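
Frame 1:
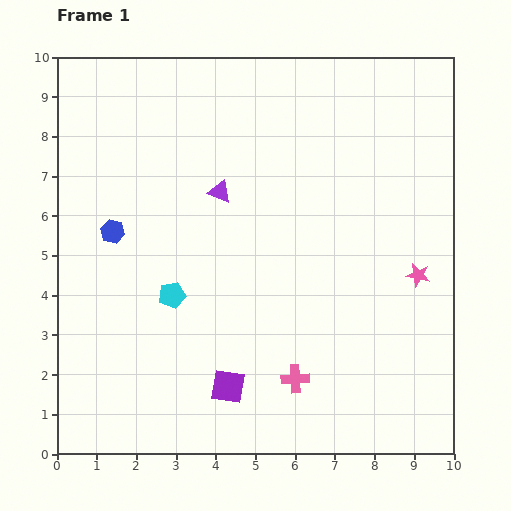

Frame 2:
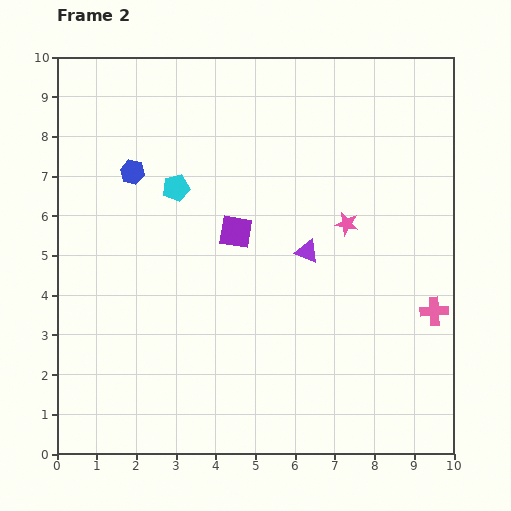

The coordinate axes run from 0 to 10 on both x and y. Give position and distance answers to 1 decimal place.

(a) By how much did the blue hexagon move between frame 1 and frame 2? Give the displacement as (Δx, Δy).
(0.5, 1.5)

The blue hexagon was at (1.4, 5.6) in frame 1 and (1.9, 7.1) in frame 2.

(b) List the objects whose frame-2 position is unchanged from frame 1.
none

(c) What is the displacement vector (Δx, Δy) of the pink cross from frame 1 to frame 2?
(3.5, 1.7)

The pink cross was at (6.0, 1.9) in frame 1 and (9.5, 3.6) in frame 2.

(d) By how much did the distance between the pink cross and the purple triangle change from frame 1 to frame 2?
-1.6

Distance in frame 1: 5.1. Distance in frame 2: 3.5.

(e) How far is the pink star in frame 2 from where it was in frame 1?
2.2

The pink star moved from (9.1, 4.5) to (7.3, 5.8), a distance of √(1.8² + 1.3²) ≈ 2.2.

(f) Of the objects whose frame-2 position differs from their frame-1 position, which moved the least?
the blue hexagon

(moved 1.6)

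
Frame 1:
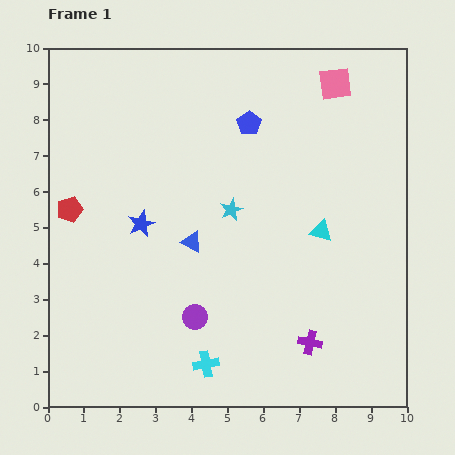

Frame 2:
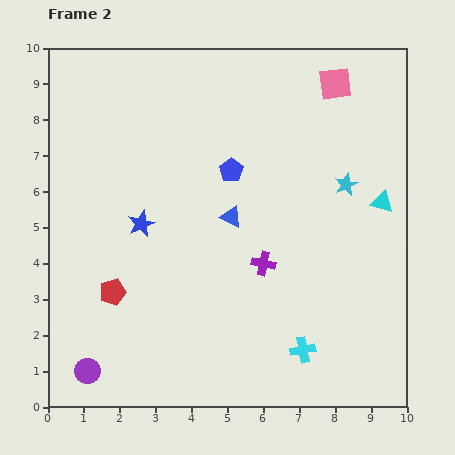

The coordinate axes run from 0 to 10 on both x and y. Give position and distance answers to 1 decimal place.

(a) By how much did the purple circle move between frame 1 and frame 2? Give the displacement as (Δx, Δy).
(-3.0, -1.5)

The purple circle was at (4.1, 2.5) in frame 1 and (1.1, 1.0) in frame 2.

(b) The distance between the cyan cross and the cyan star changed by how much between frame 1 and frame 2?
+0.4

Distance in frame 1: 4.4. Distance in frame 2: 4.8.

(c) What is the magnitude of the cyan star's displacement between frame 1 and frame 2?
3.3

The cyan star moved from (5.1, 5.5) to (8.3, 6.2), a distance of √(3.2² + 0.7²) ≈ 3.3.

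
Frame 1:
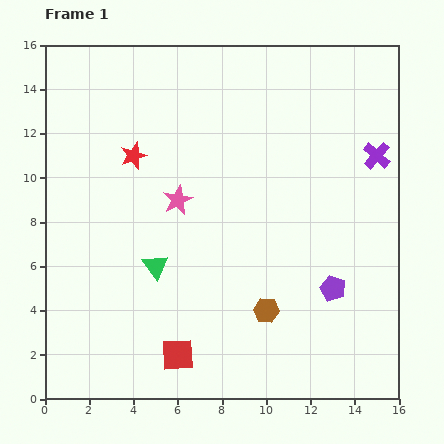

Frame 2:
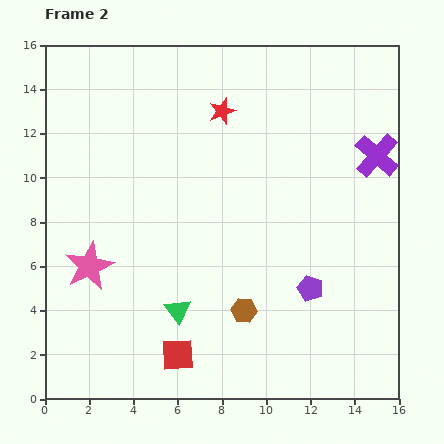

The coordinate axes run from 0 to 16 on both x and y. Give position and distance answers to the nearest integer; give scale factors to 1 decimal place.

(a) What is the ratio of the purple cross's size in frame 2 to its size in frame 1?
1.6×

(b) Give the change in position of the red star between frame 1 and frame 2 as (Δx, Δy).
(4, 2)

The red star was at (4, 11) in frame 1 and (8, 13) in frame 2.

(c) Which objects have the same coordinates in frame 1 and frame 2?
the red square, the purple cross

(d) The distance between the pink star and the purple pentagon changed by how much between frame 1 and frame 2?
+2

Distance in frame 1: 8. Distance in frame 2: 10.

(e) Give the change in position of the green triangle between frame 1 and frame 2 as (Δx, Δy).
(1, -2)

The green triangle was at (5, 6) in frame 1 and (6, 4) in frame 2.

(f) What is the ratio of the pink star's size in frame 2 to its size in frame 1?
1.7×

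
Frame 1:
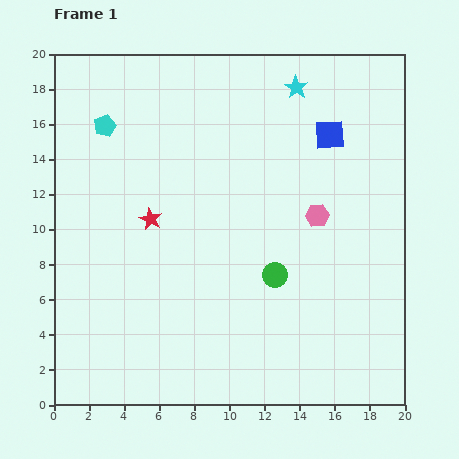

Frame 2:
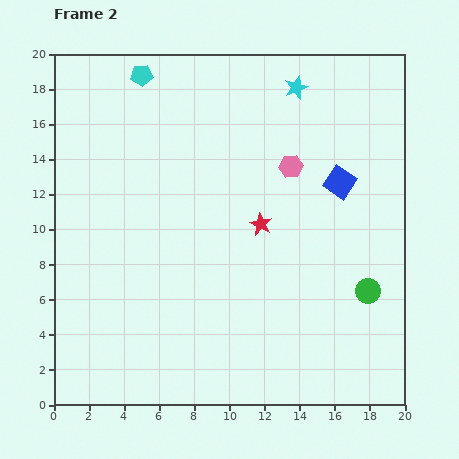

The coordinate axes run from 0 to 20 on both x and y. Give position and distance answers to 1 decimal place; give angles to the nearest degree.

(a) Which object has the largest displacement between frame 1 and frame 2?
the red star

(moved 6.3; next 5.4)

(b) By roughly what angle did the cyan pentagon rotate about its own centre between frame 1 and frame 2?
19° clockwise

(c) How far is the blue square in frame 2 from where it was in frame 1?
2.8

The blue square moved from (15.7, 15.4) to (16.3, 12.7), a distance of √(0.6² + 2.7²) ≈ 2.8.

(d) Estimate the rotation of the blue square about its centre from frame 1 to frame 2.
37° clockwise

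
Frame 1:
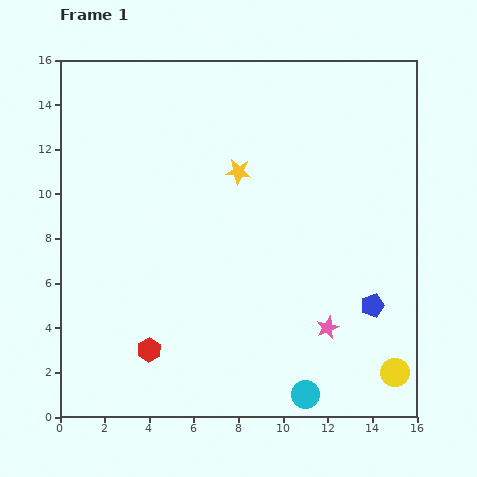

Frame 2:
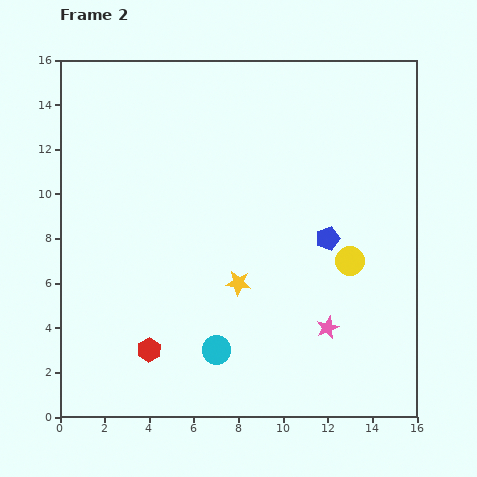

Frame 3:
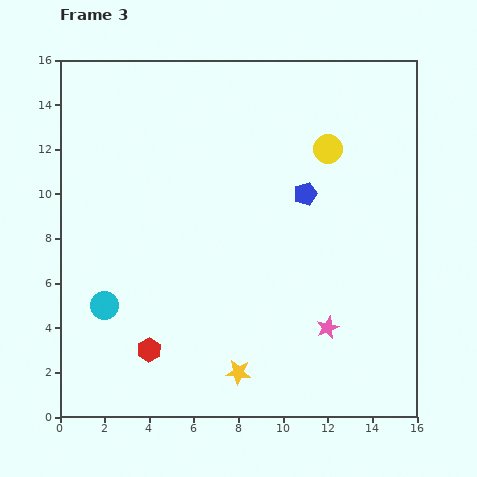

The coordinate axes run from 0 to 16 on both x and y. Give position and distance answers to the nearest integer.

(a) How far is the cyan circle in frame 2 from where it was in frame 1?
4

The cyan circle moved from (11, 1) to (7, 3), a distance of √(4² + 2²) ≈ 4.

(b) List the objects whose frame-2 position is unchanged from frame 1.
the red hexagon, the pink star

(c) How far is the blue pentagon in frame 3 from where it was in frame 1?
6

The blue pentagon moved from (14, 5) to (11, 10), a distance of √(3² + 5²) ≈ 6.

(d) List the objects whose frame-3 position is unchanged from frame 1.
the red hexagon, the pink star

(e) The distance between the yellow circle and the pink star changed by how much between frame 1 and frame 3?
+4

Distance in frame 1: 4. Distance in frame 3: 8.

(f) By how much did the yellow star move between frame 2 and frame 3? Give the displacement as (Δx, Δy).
(0, -4)

The yellow star was at (8, 6) in frame 2 and (8, 2) in frame 3.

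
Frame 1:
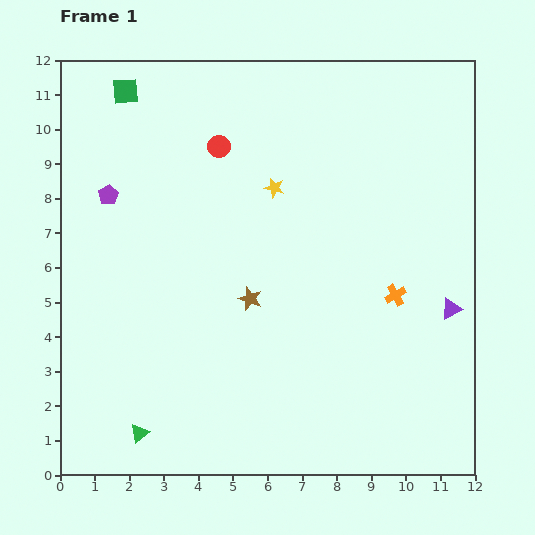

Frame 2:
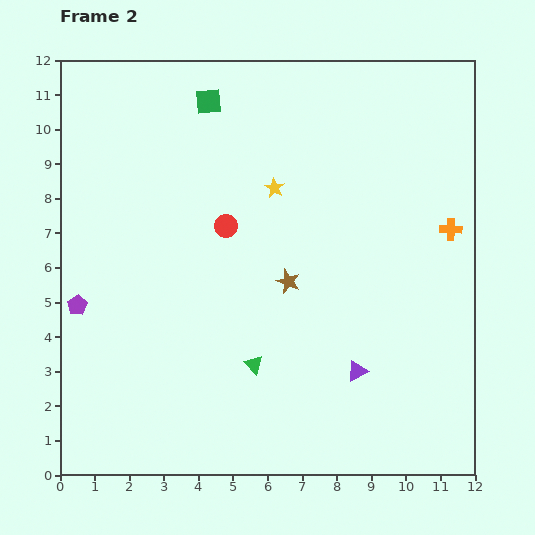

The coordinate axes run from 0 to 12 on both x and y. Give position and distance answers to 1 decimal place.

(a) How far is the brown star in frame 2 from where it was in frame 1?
1.2

The brown star moved from (5.5, 5.1) to (6.6, 5.6), a distance of √(1.1² + 0.5²) ≈ 1.2.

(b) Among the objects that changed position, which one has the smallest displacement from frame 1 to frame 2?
the brown star

(moved 1.2)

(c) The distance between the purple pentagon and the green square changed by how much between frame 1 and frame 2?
+4.0

Distance in frame 1: 3.0. Distance in frame 2: 7.0.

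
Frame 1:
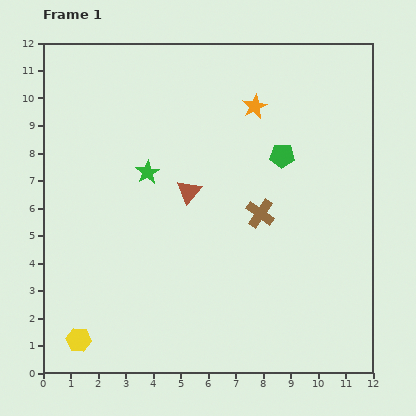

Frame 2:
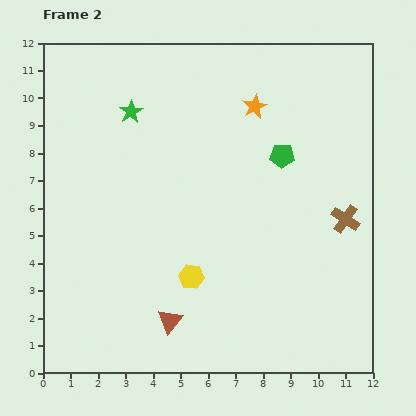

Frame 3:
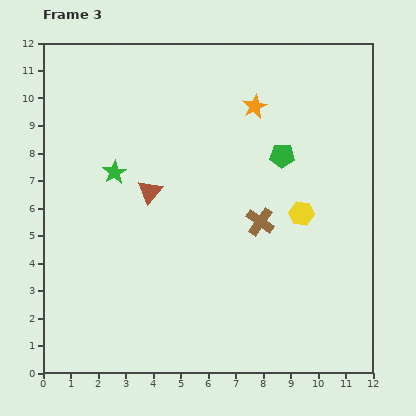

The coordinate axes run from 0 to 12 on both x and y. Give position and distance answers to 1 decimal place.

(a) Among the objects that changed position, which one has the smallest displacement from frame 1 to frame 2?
the green star

(moved 2.3)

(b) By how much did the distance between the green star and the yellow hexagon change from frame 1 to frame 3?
+0.4

Distance in frame 1: 6.6. Distance in frame 3: 7.0.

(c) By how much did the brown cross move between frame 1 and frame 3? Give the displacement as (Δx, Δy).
(0.0, -0.3)

The brown cross was at (7.9, 5.8) in frame 1 and (7.9, 5.5) in frame 3.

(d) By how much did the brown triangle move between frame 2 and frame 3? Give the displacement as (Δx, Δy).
(-0.7, 4.7)

The brown triangle was at (4.6, 1.9) in frame 2 and (3.9, 6.6) in frame 3.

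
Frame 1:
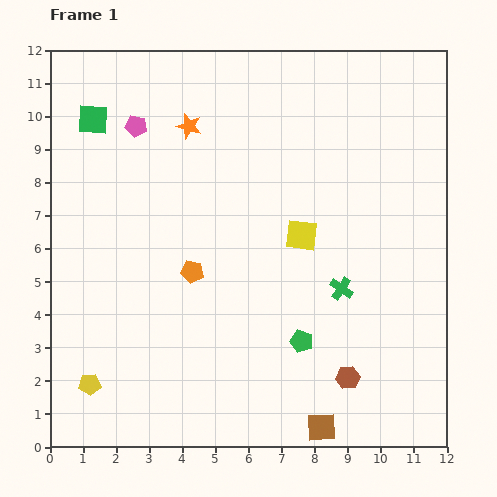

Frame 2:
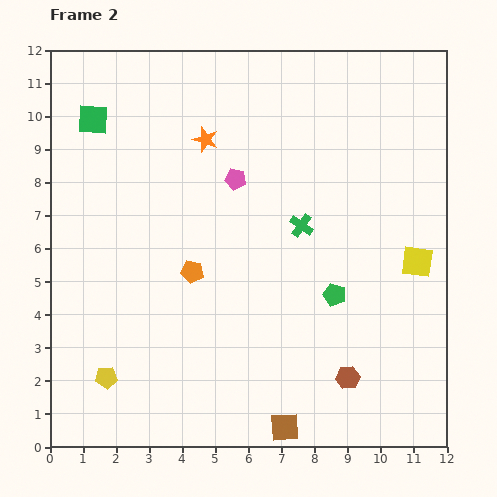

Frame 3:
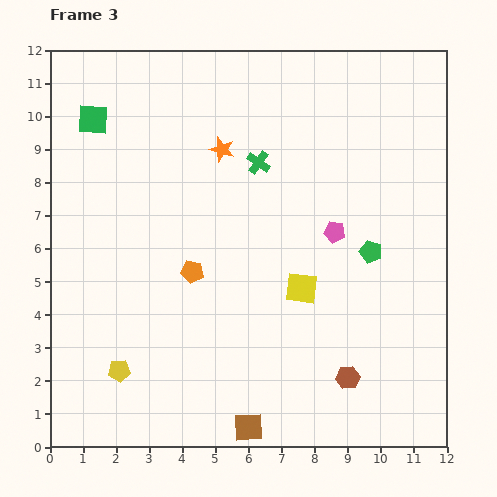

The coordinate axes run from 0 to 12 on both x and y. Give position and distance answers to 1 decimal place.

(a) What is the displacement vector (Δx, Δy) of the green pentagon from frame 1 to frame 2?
(1.0, 1.4)

The green pentagon was at (7.6, 3.2) in frame 1 and (8.6, 4.6) in frame 2.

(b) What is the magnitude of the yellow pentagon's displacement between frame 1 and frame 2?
0.5

The yellow pentagon moved from (1.2, 1.9) to (1.7, 2.1), a distance of √(0.5² + 0.2²) ≈ 0.5.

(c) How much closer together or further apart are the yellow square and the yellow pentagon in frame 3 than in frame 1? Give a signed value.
-1.8

Distance in frame 1: 7.8. Distance in frame 3: 6.0.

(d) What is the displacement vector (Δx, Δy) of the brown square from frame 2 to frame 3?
(-1.1, 0.0)

The brown square was at (7.1, 0.6) in frame 2 and (6.0, 0.6) in frame 3.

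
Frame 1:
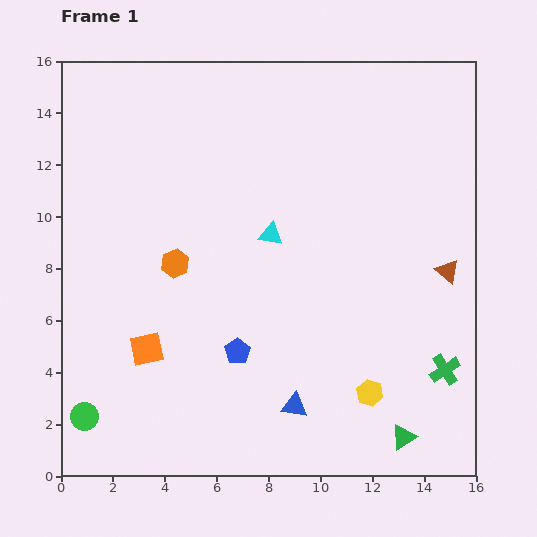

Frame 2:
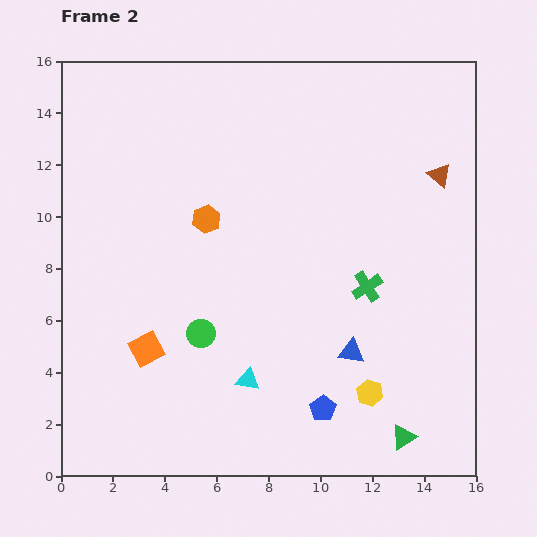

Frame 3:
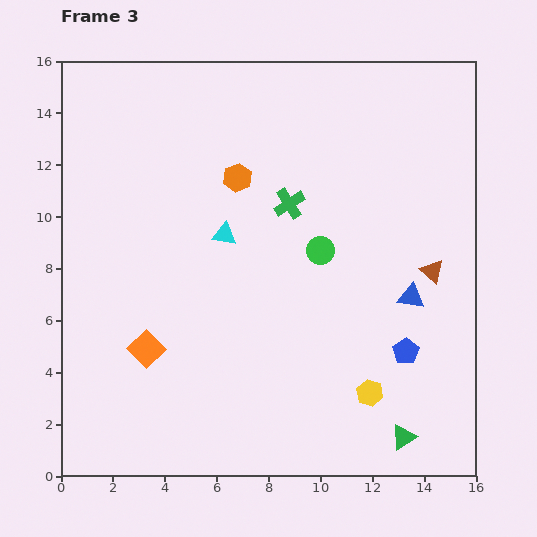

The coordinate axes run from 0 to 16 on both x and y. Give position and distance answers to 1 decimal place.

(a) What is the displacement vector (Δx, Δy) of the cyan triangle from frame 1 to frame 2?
(-0.9, -5.6)

The cyan triangle was at (8.1, 9.3) in frame 1 and (7.2, 3.7) in frame 2.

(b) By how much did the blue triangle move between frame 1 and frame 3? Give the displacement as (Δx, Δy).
(4.5, 4.2)

The blue triangle was at (9.0, 2.7) in frame 1 and (13.5, 6.9) in frame 3.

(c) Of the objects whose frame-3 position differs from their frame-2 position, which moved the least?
the orange hexagon

(moved 2.0)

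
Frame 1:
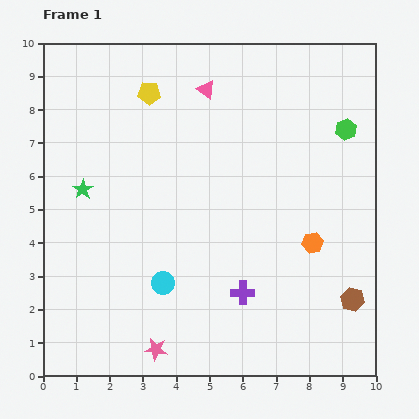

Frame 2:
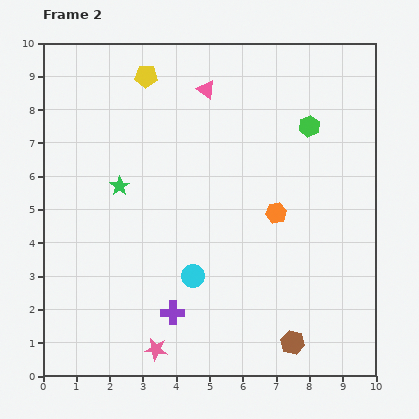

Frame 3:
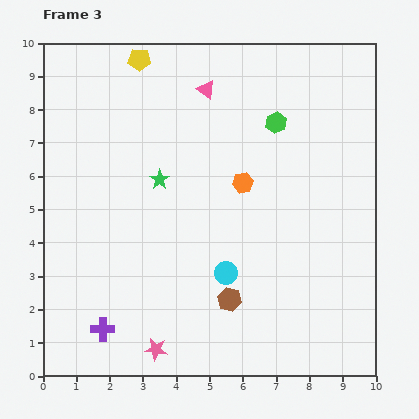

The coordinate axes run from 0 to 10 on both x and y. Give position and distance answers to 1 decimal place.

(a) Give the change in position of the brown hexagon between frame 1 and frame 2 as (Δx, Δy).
(-1.8, -1.3)

The brown hexagon was at (9.3, 2.3) in frame 1 and (7.5, 1.0) in frame 2.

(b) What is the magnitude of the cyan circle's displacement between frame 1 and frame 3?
1.9

The cyan circle moved from (3.6, 2.8) to (5.5, 3.1), a distance of √(1.9² + 0.3²) ≈ 1.9.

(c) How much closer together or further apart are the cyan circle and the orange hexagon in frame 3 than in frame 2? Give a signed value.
-0.4

Distance in frame 2: 3.1. Distance in frame 3: 2.7.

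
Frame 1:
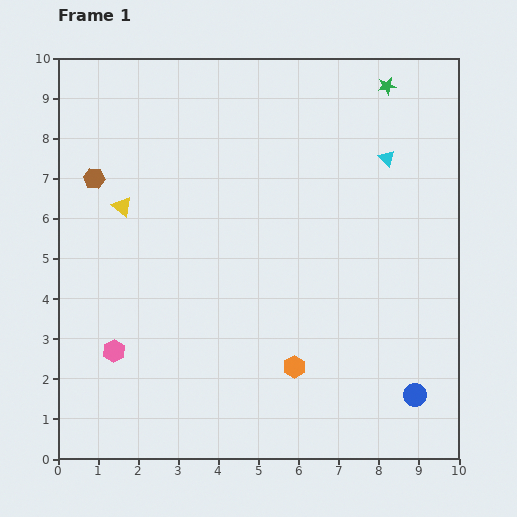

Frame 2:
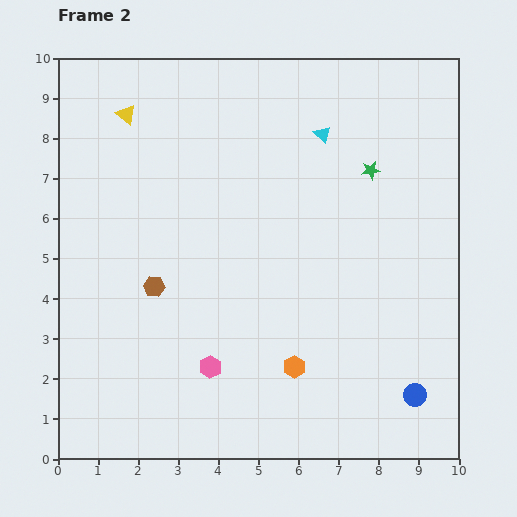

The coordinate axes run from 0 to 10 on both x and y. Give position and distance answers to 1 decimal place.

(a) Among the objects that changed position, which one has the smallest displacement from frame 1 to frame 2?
the cyan triangle

(moved 1.7)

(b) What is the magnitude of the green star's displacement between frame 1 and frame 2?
2.1

The green star moved from (8.2, 9.3) to (7.8, 7.2), a distance of √(0.4² + 2.1²) ≈ 2.1.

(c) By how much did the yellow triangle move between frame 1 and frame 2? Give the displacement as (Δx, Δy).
(0.1, 2.3)

The yellow triangle was at (1.6, 6.3) in frame 1 and (1.7, 8.6) in frame 2.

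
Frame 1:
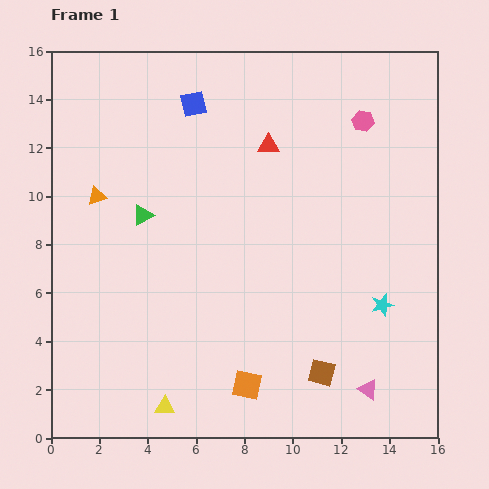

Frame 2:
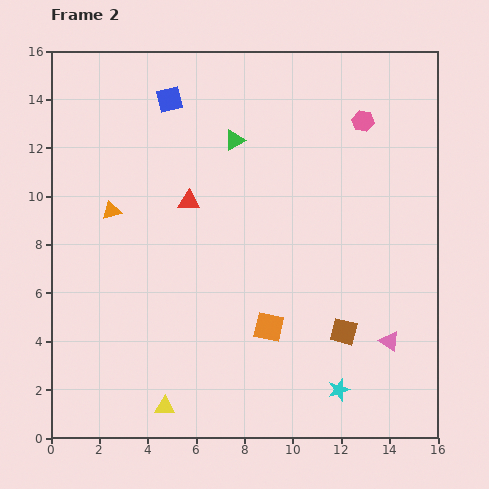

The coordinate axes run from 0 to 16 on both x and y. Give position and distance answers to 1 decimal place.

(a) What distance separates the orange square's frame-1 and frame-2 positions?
2.6

The orange square moved from (8.1, 2.2) to (9.0, 4.6), a distance of √(0.9² + 2.4²) ≈ 2.6.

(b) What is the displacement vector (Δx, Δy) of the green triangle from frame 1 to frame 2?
(3.8, 3.1)

The green triangle was at (3.8, 9.2) in frame 1 and (7.6, 12.3) in frame 2.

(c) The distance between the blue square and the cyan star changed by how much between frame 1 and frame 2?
+2.5

Distance in frame 1: 11.4. Distance in frame 2: 13.9.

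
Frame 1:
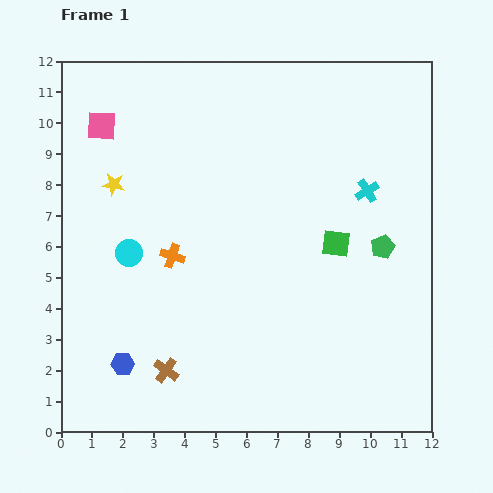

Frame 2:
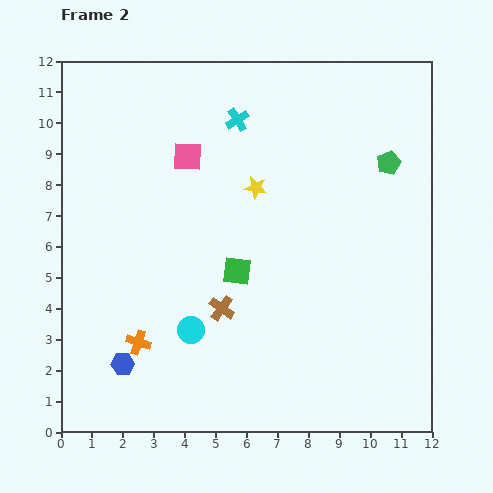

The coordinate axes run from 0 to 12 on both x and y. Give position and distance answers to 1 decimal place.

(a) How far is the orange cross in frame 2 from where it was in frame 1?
3.0

The orange cross moved from (3.6, 5.7) to (2.5, 2.9), a distance of √(1.1² + 2.8²) ≈ 3.0.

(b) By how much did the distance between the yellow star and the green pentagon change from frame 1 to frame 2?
-4.5

Distance in frame 1: 8.9. Distance in frame 2: 4.4.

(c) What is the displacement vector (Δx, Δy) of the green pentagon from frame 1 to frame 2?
(0.2, 2.7)

The green pentagon was at (10.4, 6.0) in frame 1 and (10.6, 8.7) in frame 2.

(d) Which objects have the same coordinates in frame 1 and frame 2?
the blue hexagon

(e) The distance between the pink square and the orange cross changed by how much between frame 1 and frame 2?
+1.4

Distance in frame 1: 4.8. Distance in frame 2: 6.2.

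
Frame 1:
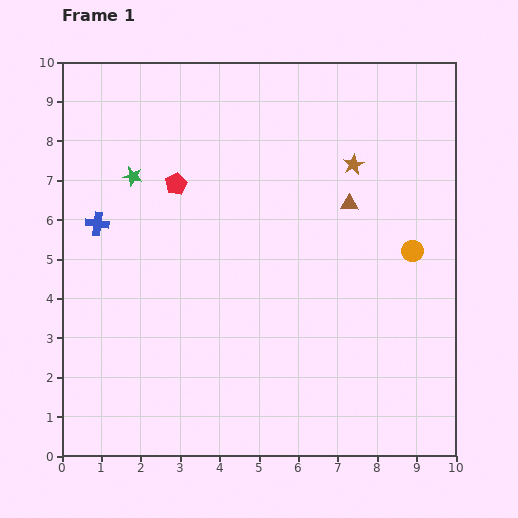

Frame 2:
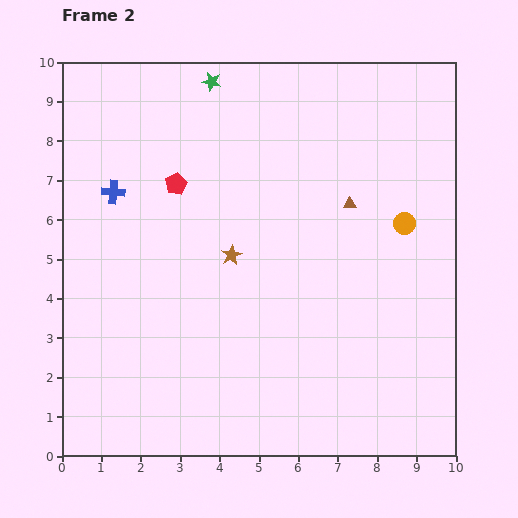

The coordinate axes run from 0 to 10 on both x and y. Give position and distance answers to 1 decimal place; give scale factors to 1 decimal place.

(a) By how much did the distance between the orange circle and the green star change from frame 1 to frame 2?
-1.2

Distance in frame 1: 7.3. Distance in frame 2: 6.1.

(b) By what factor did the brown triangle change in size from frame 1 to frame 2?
0.7×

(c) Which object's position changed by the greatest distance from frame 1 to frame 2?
the brown star

(moved 3.9; next 3.1)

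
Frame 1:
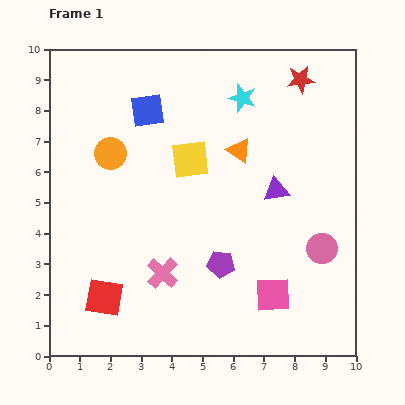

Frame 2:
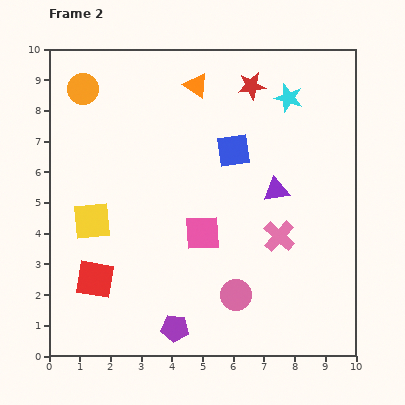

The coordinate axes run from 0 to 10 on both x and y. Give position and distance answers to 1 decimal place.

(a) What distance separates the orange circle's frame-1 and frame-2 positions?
2.3

The orange circle moved from (2.0, 6.6) to (1.1, 8.7), a distance of √(0.9² + 2.1²) ≈ 2.3.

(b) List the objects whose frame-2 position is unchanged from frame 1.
the purple triangle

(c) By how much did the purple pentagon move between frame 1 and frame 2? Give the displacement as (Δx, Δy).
(-1.5, -2.1)

The purple pentagon was at (5.6, 3.0) in frame 1 and (4.1, 0.9) in frame 2.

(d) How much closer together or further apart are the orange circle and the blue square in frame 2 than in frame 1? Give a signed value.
+3.5

Distance in frame 1: 1.8. Distance in frame 2: 5.3.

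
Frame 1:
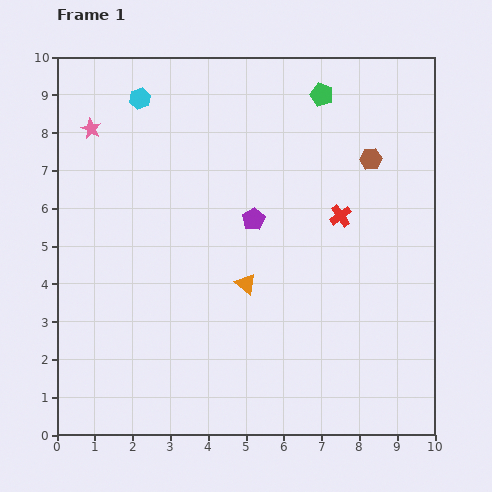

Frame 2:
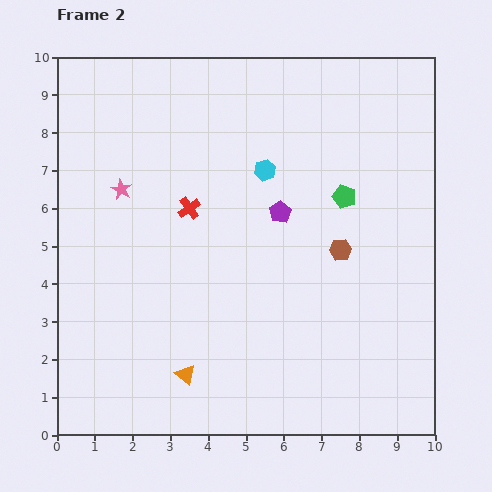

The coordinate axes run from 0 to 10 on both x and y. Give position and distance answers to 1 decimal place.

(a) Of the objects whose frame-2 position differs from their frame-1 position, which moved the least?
the purple pentagon

(moved 0.7)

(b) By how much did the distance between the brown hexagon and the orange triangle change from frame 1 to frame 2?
+0.6

Distance in frame 1: 4.7. Distance in frame 2: 5.3.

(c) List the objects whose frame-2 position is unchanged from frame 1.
none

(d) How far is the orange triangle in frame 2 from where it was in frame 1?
2.9

The orange triangle moved from (5.0, 4.0) to (3.4, 1.6), a distance of √(1.6² + 2.4²) ≈ 2.9.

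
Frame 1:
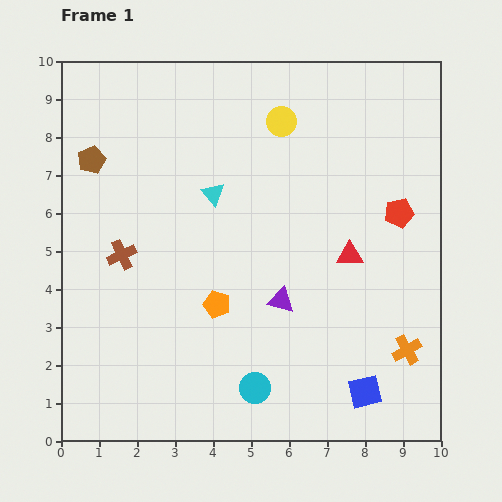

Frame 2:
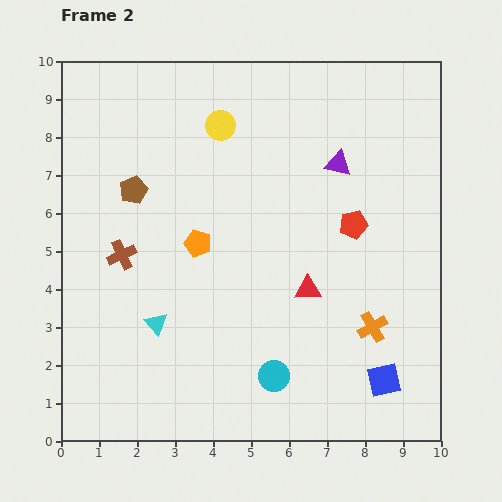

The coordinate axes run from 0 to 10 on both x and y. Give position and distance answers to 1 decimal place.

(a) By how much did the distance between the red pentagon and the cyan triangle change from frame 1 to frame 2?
+0.9

Distance in frame 1: 4.9. Distance in frame 2: 5.8.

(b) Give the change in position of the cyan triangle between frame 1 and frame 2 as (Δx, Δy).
(-1.5, -3.4)

The cyan triangle was at (4.0, 6.5) in frame 1 and (2.5, 3.1) in frame 2.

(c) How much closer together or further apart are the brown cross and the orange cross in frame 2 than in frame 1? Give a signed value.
-1.0

Distance in frame 1: 7.9. Distance in frame 2: 6.9.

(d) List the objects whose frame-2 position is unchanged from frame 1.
the brown cross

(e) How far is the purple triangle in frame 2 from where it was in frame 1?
3.9

The purple triangle moved from (5.8, 3.7) to (7.3, 7.3), a distance of √(1.5² + 3.6²) ≈ 3.9.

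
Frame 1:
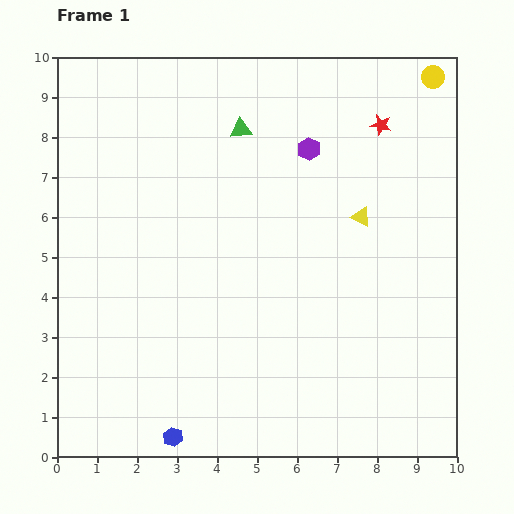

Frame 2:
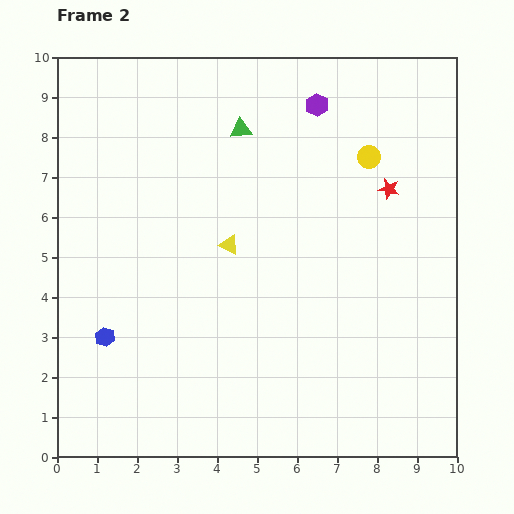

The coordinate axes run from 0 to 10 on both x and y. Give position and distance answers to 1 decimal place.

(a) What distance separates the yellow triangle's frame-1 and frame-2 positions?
3.4

The yellow triangle moved from (7.6, 6.0) to (4.3, 5.3), a distance of √(3.3² + 0.7²) ≈ 3.4.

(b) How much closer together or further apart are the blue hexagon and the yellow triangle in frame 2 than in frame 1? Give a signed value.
-3.3

Distance in frame 1: 7.2. Distance in frame 2: 3.9.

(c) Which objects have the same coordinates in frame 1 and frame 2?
the green triangle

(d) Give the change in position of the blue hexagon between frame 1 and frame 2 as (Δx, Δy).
(-1.7, 2.5)

The blue hexagon was at (2.9, 0.5) in frame 1 and (1.2, 3.0) in frame 2.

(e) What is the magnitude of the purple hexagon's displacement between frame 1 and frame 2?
1.1

The purple hexagon moved from (6.3, 7.7) to (6.5, 8.8), a distance of √(0.2² + 1.1²) ≈ 1.1.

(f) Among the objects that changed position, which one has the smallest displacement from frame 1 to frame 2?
the purple hexagon

(moved 1.1)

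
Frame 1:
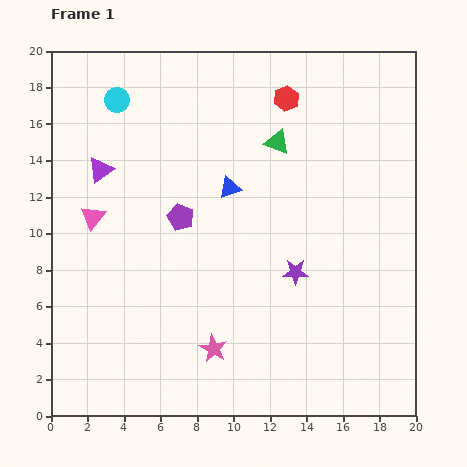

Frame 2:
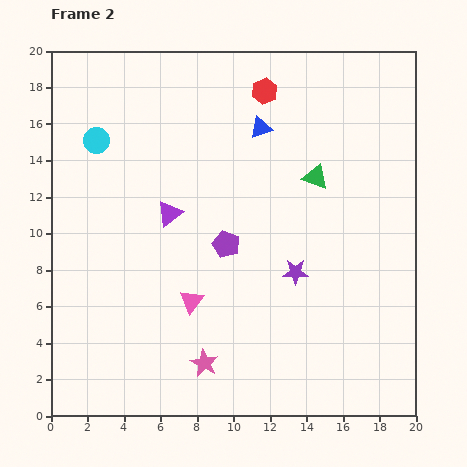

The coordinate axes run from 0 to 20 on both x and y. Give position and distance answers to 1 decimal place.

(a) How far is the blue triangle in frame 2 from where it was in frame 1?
3.7

The blue triangle moved from (9.8, 12.5) to (11.5, 15.8), a distance of √(1.7² + 3.3²) ≈ 3.7.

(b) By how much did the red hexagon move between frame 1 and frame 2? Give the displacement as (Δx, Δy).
(-1.2, 0.4)

The red hexagon was at (12.9, 17.4) in frame 1 and (11.7, 17.8) in frame 2.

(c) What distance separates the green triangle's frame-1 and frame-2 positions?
2.8

The green triangle moved from (12.4, 15.0) to (14.5, 13.1), a distance of √(2.1² + 1.9²) ≈ 2.8.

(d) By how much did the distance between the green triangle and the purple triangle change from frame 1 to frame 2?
-1.6

Distance in frame 1: 9.8. Distance in frame 2: 8.2.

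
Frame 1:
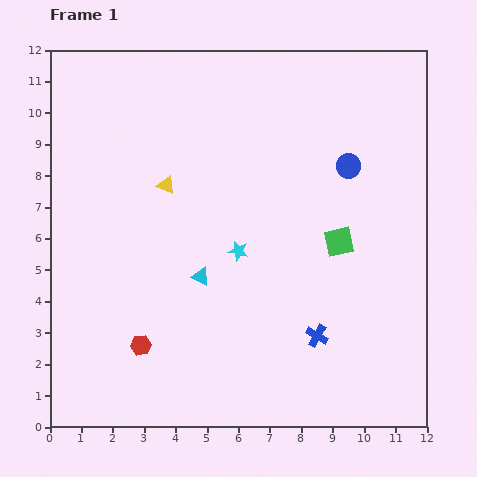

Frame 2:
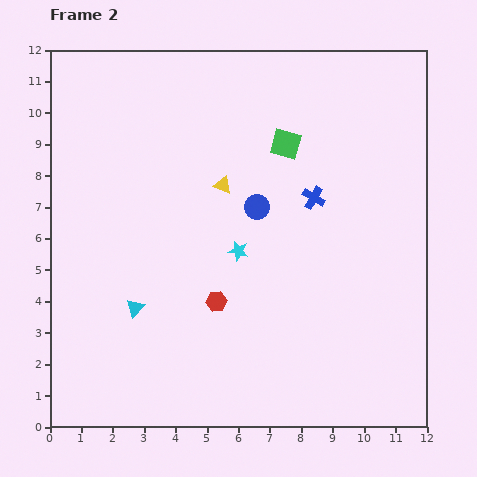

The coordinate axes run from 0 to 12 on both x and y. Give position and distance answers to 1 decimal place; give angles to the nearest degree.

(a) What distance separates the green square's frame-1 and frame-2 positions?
3.5

The green square moved from (9.2, 5.9) to (7.5, 9.0), a distance of √(1.7² + 3.1²) ≈ 3.5.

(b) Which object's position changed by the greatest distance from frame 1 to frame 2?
the blue cross

(moved 4.4; next 3.5)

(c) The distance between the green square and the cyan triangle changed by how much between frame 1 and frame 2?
+2.6

Distance in frame 1: 4.5. Distance in frame 2: 7.1.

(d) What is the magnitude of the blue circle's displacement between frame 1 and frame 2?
3.2

The blue circle moved from (9.5, 8.3) to (6.6, 7.0), a distance of √(2.9² + 1.3²) ≈ 3.2.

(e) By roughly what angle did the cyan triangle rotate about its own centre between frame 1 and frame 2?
48° clockwise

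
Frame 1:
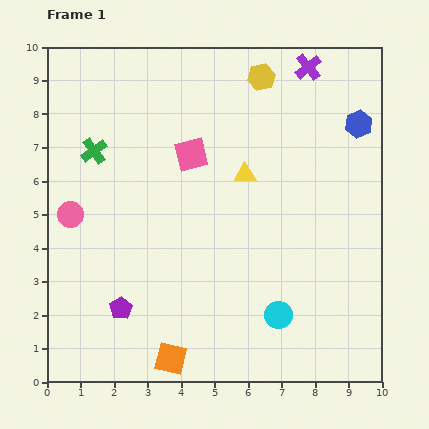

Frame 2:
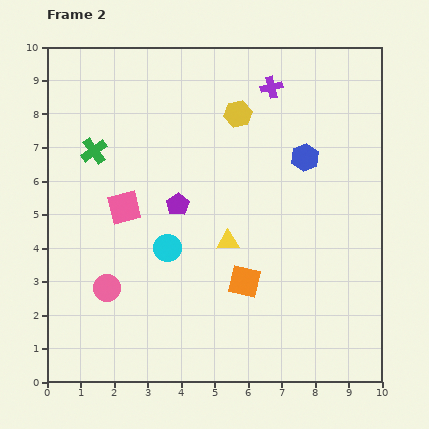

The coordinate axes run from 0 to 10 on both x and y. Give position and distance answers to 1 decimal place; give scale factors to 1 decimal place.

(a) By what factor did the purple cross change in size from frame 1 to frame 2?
0.8×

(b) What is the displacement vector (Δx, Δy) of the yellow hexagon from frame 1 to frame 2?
(-0.7, -1.1)

The yellow hexagon was at (6.4, 9.1) in frame 1 and (5.7, 8.0) in frame 2.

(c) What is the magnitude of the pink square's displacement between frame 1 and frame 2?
2.6

The pink square moved from (4.3, 6.8) to (2.3, 5.2), a distance of √(2.0² + 1.6²) ≈ 2.6.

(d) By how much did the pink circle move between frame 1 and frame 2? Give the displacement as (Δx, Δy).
(1.1, -2.2)

The pink circle was at (0.7, 5.0) in frame 1 and (1.8, 2.8) in frame 2.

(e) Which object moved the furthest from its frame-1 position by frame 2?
the cyan circle

(moved 3.9; next 3.5)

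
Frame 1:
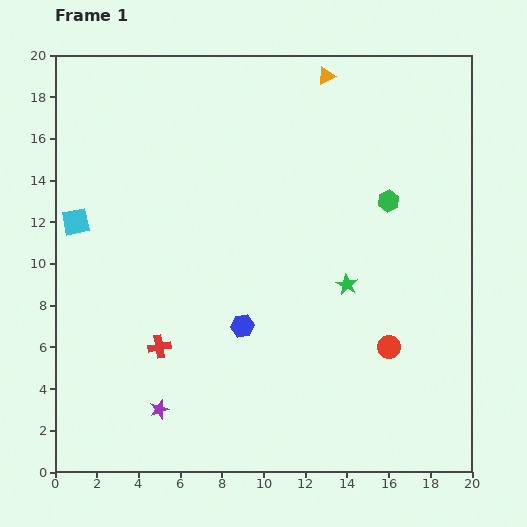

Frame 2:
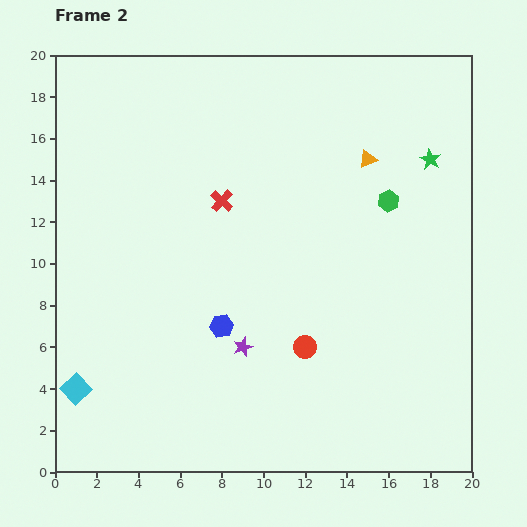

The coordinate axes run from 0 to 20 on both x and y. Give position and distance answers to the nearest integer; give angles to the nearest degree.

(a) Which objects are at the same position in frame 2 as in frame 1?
the green hexagon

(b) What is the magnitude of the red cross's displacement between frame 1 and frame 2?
8

The red cross moved from (5, 6) to (8, 13), a distance of √(3² + 7²) ≈ 8.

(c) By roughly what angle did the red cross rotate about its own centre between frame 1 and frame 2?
39° counter-clockwise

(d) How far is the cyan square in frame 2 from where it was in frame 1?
8

The cyan square moved from (1, 12) to (1, 4), a distance of √(0² + 8²) ≈ 8.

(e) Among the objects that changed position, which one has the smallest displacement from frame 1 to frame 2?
the blue hexagon

(moved 1)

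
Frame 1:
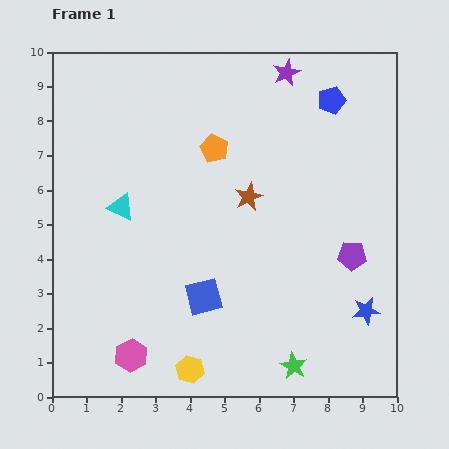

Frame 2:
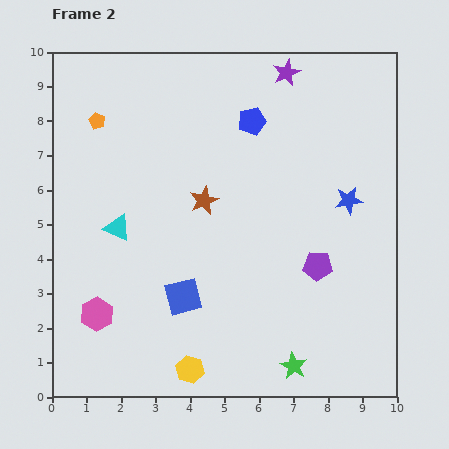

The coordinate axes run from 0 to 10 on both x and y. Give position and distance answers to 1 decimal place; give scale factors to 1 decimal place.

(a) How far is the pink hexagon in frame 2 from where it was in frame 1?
1.6

The pink hexagon moved from (2.3, 1.2) to (1.3, 2.4), a distance of √(1.0² + 1.2²) ≈ 1.6.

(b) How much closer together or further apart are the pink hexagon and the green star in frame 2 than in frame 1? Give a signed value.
+1.2

Distance in frame 1: 4.7. Distance in frame 2: 5.9.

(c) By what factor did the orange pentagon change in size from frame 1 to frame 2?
0.6×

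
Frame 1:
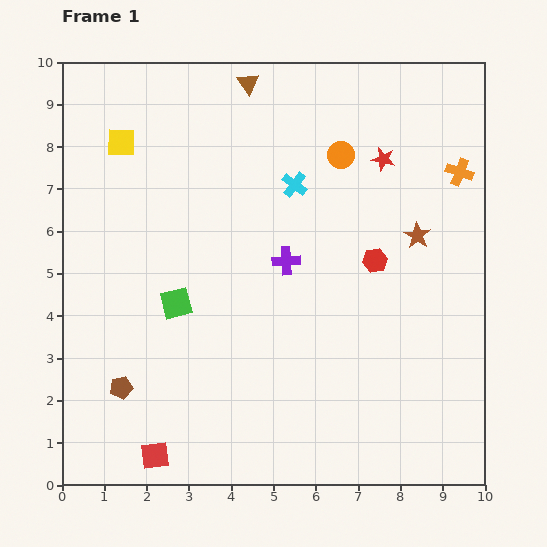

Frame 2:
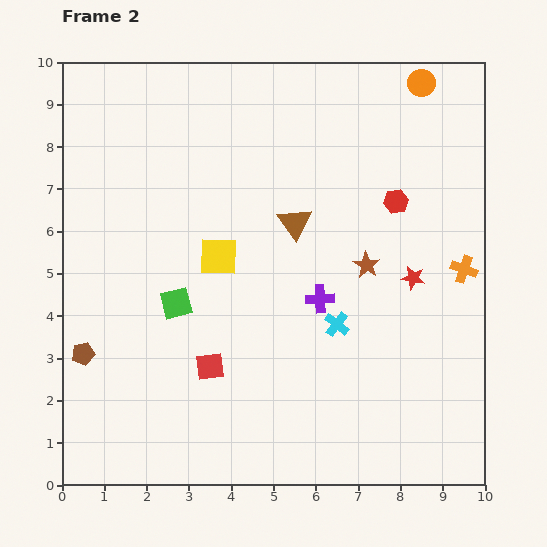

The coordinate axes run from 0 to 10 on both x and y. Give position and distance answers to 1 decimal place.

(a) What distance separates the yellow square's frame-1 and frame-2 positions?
3.5

The yellow square moved from (1.4, 8.1) to (3.7, 5.4), a distance of √(2.3² + 2.7²) ≈ 3.5.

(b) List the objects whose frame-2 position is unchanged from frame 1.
the green square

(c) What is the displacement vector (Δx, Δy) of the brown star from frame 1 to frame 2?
(-1.2, -0.7)

The brown star was at (8.4, 5.9) in frame 1 and (7.2, 5.2) in frame 2.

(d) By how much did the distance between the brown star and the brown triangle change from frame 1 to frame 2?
-3.4

Distance in frame 1: 5.4. Distance in frame 2: 2.0.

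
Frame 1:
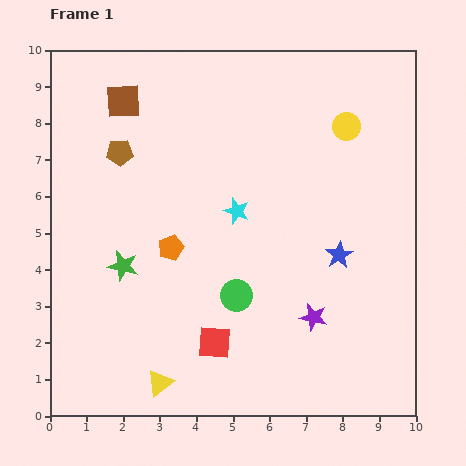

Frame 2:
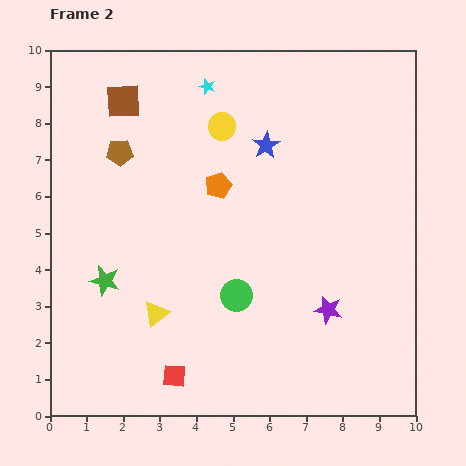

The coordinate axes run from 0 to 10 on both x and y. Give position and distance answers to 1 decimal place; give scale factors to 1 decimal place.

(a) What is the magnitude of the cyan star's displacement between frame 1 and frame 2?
3.5

The cyan star moved from (5.1, 5.6) to (4.3, 9.0), a distance of √(0.8² + 3.4²) ≈ 3.5.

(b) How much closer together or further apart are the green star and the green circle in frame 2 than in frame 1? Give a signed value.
+0.4

Distance in frame 1: 3.2. Distance in frame 2: 3.6.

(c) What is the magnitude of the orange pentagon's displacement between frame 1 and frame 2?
2.1

The orange pentagon moved from (3.3, 4.6) to (4.6, 6.3), a distance of √(1.3² + 1.7²) ≈ 2.1.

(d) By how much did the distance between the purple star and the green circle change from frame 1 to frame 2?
+0.3

Distance in frame 1: 2.2. Distance in frame 2: 2.5.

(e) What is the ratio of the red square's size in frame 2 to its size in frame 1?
0.7×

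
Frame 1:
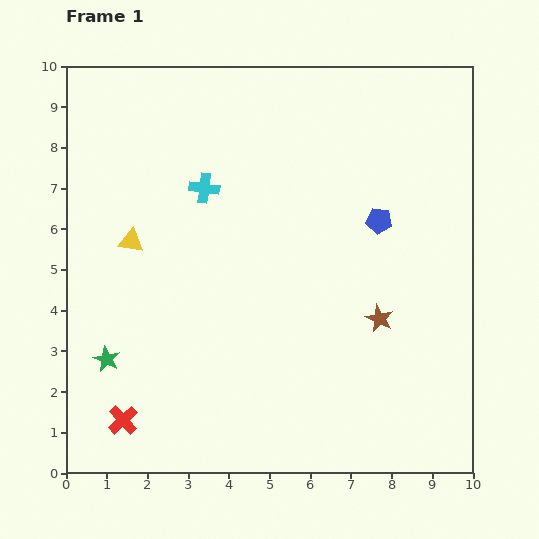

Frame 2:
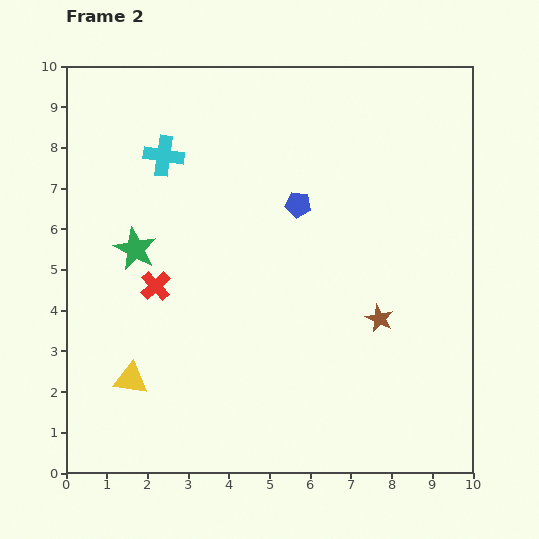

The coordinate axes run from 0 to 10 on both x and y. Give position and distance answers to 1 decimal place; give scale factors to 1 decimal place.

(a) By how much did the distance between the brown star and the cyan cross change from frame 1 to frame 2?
+1.2

Distance in frame 1: 5.4. Distance in frame 2: 6.6.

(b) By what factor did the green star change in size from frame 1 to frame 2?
1.6×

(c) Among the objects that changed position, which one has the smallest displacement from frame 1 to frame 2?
the cyan cross

(moved 1.3)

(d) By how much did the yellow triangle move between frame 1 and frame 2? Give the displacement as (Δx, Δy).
(0.0, -3.4)

The yellow triangle was at (1.6, 5.7) in frame 1 and (1.6, 2.3) in frame 2.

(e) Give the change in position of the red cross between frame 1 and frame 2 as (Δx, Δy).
(0.8, 3.3)

The red cross was at (1.4, 1.3) in frame 1 and (2.2, 4.6) in frame 2.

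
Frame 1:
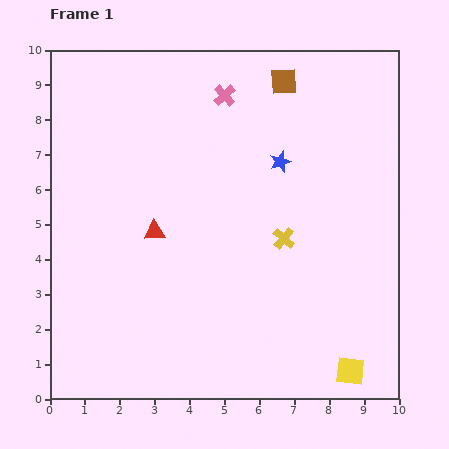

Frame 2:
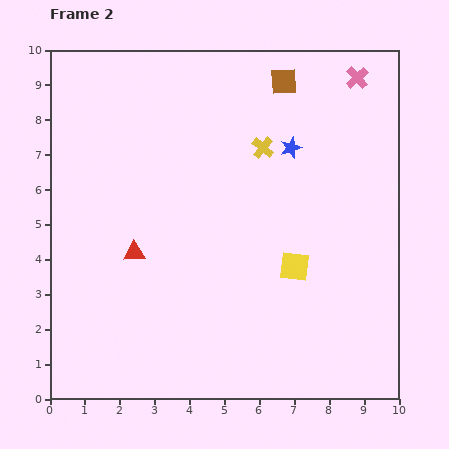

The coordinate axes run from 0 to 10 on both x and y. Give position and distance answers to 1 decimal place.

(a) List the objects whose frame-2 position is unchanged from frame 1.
the brown square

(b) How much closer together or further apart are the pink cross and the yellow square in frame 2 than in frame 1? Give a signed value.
-3.0

Distance in frame 1: 8.7. Distance in frame 2: 5.7.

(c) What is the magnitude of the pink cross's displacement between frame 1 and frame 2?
3.8

The pink cross moved from (5.0, 8.7) to (8.8, 9.2), a distance of √(3.8² + 0.5²) ≈ 3.8.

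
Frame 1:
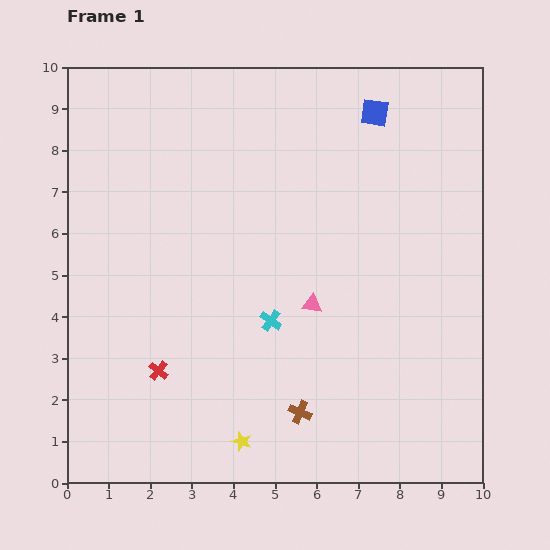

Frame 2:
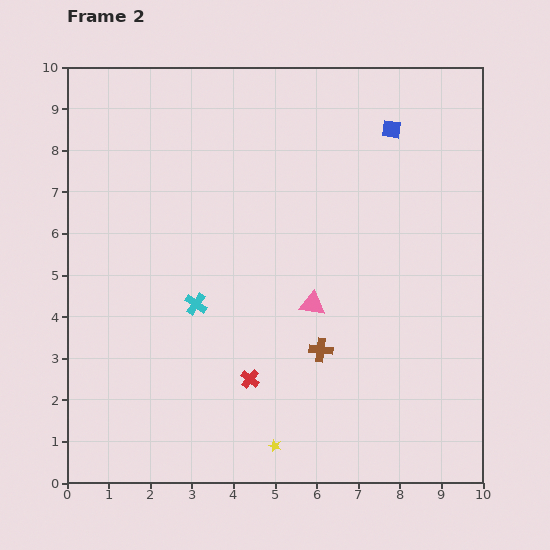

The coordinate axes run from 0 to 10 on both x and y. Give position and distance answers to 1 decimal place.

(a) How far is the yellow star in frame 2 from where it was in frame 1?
0.8

The yellow star moved from (4.2, 1.0) to (5.0, 0.9), a distance of √(0.8² + 0.1²) ≈ 0.8.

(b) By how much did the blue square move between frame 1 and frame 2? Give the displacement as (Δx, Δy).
(0.4, -0.4)

The blue square was at (7.4, 8.9) in frame 1 and (7.8, 8.5) in frame 2.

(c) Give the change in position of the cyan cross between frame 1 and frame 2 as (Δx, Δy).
(-1.8, 0.4)

The cyan cross was at (4.9, 3.9) in frame 1 and (3.1, 4.3) in frame 2.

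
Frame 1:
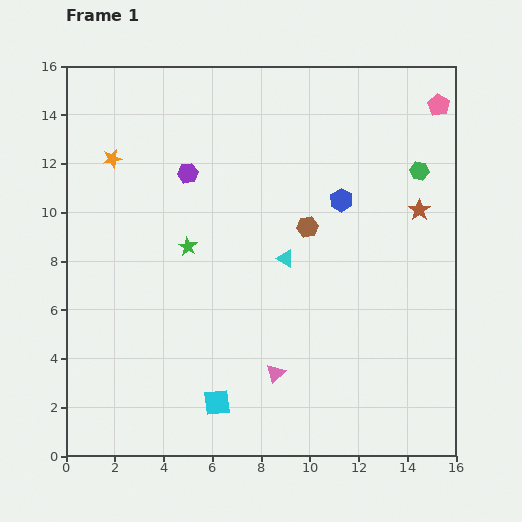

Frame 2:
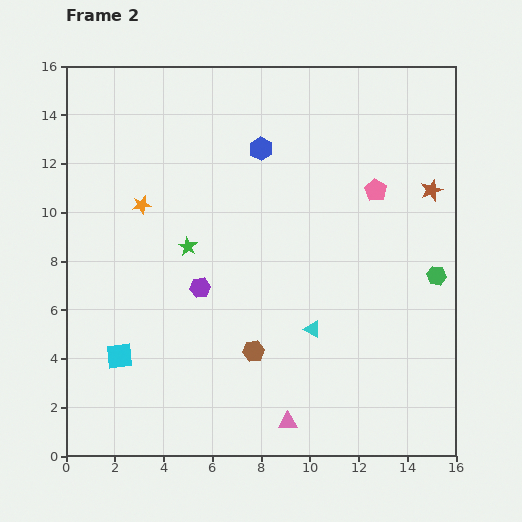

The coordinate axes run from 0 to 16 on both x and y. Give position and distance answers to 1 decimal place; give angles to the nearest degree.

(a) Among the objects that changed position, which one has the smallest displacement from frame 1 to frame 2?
the brown star

(moved 0.9)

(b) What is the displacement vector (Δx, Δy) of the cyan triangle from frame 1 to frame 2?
(1.1, -2.9)

The cyan triangle was at (9.0, 8.1) in frame 1 and (10.1, 5.2) in frame 2.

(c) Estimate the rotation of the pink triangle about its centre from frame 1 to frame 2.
44° clockwise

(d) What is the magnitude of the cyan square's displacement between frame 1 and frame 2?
4.4

The cyan square moved from (6.2, 2.2) to (2.2, 4.1), a distance of √(4.0² + 1.9²) ≈ 4.4.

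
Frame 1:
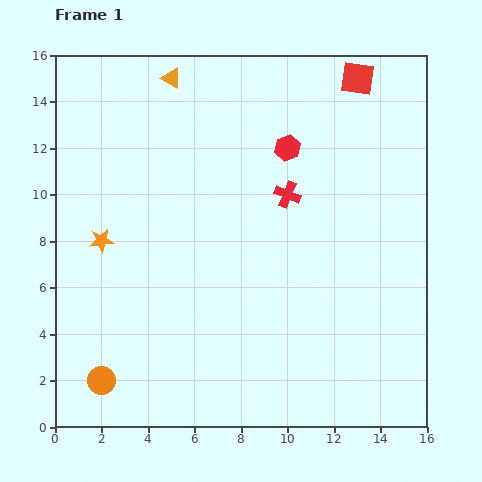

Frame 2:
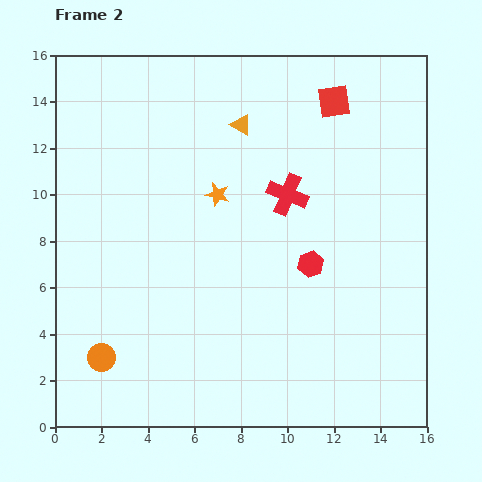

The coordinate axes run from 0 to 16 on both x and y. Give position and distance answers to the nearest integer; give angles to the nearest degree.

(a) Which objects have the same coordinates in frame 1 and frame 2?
the red cross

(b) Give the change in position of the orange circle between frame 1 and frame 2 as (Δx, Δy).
(0, 1)

The orange circle was at (2, 2) in frame 1 and (2, 3) in frame 2.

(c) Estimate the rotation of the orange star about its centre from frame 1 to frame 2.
20° clockwise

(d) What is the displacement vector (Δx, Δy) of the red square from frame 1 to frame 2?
(-1, -1)

The red square was at (13, 15) in frame 1 and (12, 14) in frame 2.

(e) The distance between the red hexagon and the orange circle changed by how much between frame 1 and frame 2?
-3

Distance in frame 1: 13. Distance in frame 2: 10.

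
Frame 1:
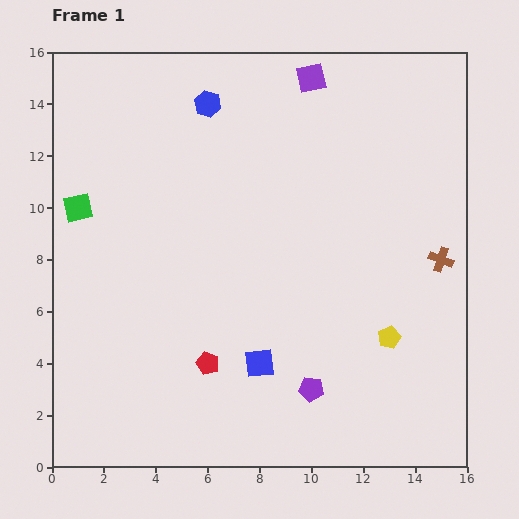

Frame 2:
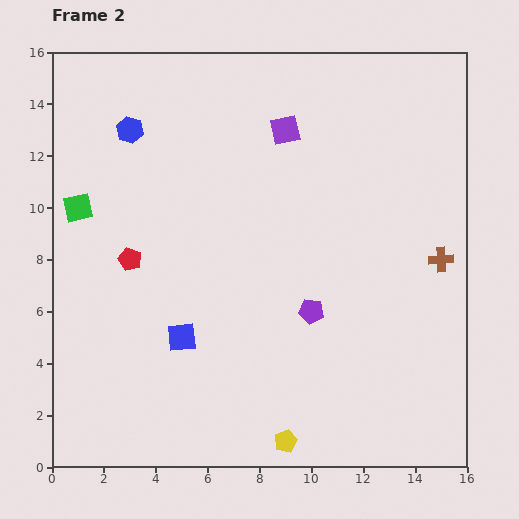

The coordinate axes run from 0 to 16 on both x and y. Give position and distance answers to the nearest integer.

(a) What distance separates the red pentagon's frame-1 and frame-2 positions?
5

The red pentagon moved from (6, 4) to (3, 8), a distance of √(3² + 4²) ≈ 5.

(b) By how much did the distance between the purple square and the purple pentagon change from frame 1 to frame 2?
-5

Distance in frame 1: 12. Distance in frame 2: 7.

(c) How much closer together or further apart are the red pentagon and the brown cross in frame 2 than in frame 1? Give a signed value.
+2

Distance in frame 1: 10. Distance in frame 2: 12.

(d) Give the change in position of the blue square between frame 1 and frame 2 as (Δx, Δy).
(-3, 1)

The blue square was at (8, 4) in frame 1 and (5, 5) in frame 2.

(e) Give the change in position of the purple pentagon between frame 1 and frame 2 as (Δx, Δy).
(0, 3)

The purple pentagon was at (10, 3) in frame 1 and (10, 6) in frame 2.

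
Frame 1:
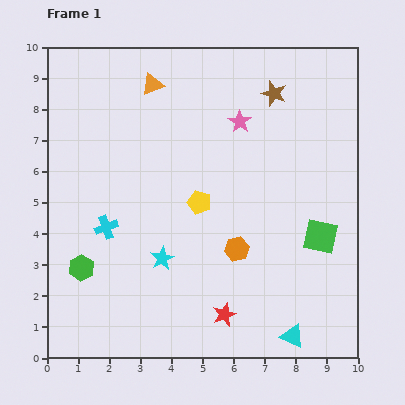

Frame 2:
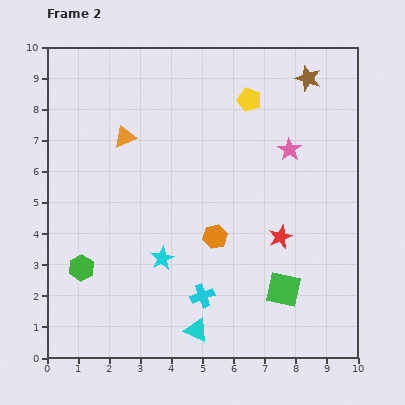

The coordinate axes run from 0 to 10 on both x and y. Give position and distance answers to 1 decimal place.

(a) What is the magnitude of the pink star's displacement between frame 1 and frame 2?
1.8

The pink star moved from (6.2, 7.6) to (7.8, 6.7), a distance of √(1.6² + 0.9²) ≈ 1.8.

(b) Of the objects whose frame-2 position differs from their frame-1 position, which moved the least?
the orange hexagon

(moved 0.8)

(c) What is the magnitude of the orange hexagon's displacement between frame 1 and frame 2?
0.8

The orange hexagon moved from (6.1, 3.5) to (5.4, 3.9), a distance of √(0.7² + 0.4²) ≈ 0.8.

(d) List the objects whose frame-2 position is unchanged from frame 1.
the cyan star, the green hexagon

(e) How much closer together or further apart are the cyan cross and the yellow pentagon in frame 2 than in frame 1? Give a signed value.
+3.4

Distance in frame 1: 3.1. Distance in frame 2: 6.5.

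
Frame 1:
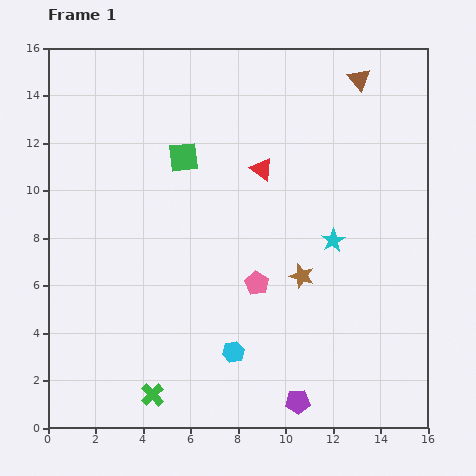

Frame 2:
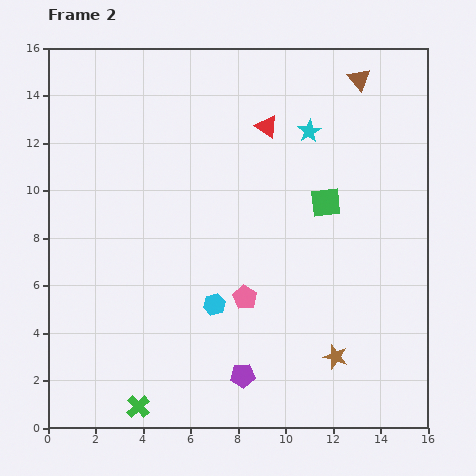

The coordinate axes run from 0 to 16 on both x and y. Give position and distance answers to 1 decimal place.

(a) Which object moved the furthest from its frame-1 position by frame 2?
the green square

(moved 6.3; next 4.7)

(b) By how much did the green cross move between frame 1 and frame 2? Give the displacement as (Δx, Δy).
(-0.6, -0.5)

The green cross was at (4.4, 1.4) in frame 1 and (3.8, 0.9) in frame 2.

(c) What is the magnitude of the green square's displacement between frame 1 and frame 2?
6.3

The green square moved from (5.7, 11.4) to (11.7, 9.5), a distance of √(6.0² + 1.9²) ≈ 6.3.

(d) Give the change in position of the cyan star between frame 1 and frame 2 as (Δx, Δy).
(-1.0, 4.6)

The cyan star was at (12.0, 7.9) in frame 1 and (11.0, 12.5) in frame 2.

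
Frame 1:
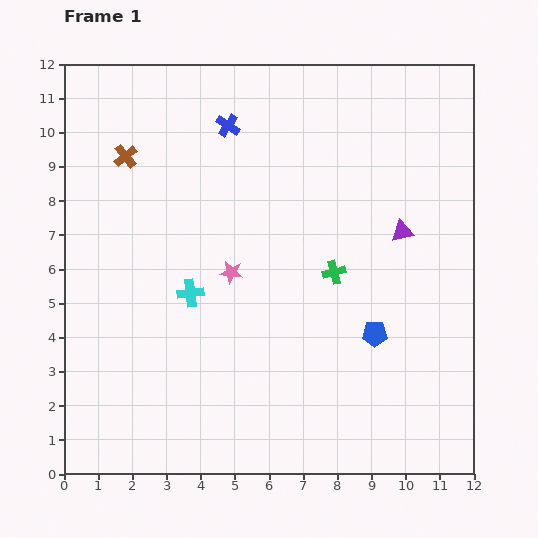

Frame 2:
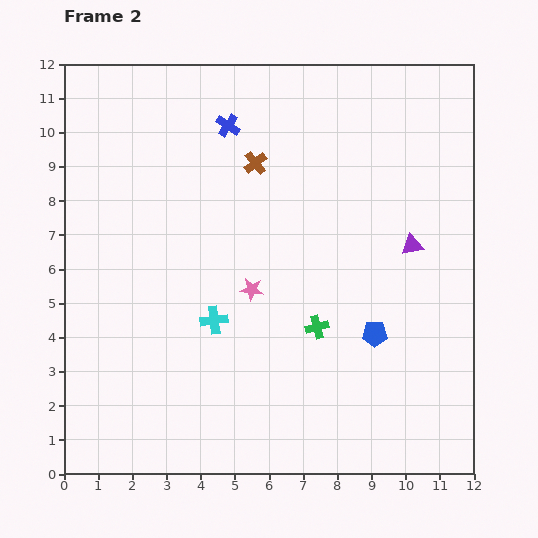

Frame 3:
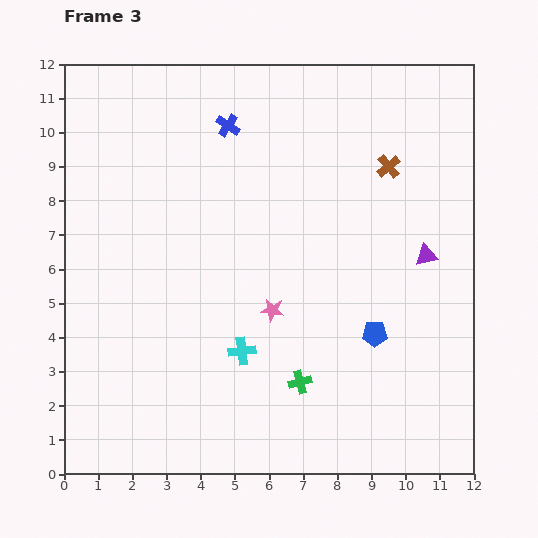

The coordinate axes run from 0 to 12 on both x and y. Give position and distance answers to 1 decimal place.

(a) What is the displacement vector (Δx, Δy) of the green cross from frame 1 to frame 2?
(-0.5, -1.6)

The green cross was at (7.9, 5.9) in frame 1 and (7.4, 4.3) in frame 2.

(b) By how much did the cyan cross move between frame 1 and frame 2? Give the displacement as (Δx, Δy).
(0.7, -0.8)

The cyan cross was at (3.7, 5.3) in frame 1 and (4.4, 4.5) in frame 2.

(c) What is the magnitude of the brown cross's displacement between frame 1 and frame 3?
7.7

The brown cross moved from (1.8, 9.3) to (9.5, 9.0), a distance of √(7.7² + 0.3²) ≈ 7.7.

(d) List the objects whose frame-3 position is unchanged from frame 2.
the blue pentagon, the blue cross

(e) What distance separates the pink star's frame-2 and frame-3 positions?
0.8

The pink star moved from (5.5, 5.4) to (6.1, 4.8), a distance of √(0.6² + 0.6²) ≈ 0.8.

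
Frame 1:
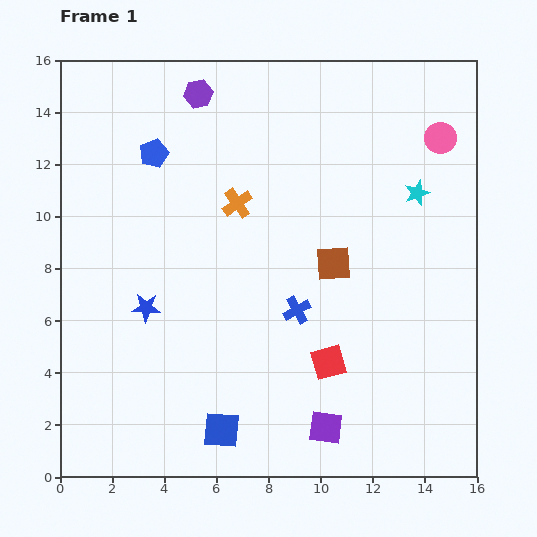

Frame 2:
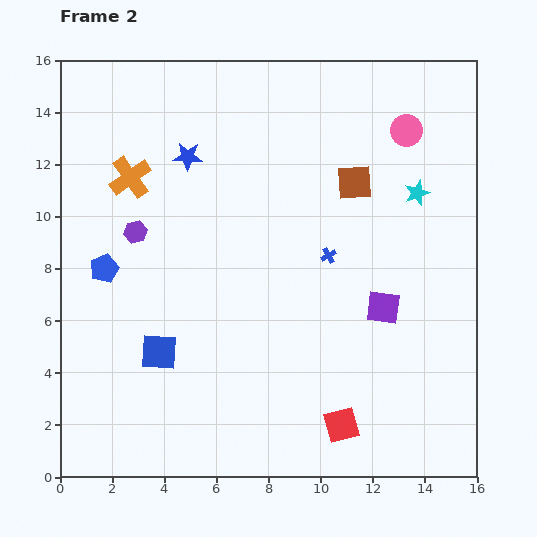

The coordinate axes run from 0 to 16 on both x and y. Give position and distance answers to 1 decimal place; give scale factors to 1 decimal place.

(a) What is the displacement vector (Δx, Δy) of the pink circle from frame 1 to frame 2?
(-1.3, 0.3)

The pink circle was at (14.6, 13.0) in frame 1 and (13.3, 13.3) in frame 2.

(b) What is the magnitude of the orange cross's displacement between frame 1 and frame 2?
4.2

The orange cross moved from (6.8, 10.5) to (2.7, 11.5), a distance of √(4.1² + 1.0²) ≈ 4.2.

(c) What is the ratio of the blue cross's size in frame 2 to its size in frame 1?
0.6×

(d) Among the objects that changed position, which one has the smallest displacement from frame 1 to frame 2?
the pink circle

(moved 1.3)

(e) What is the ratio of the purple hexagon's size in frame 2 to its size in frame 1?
0.8×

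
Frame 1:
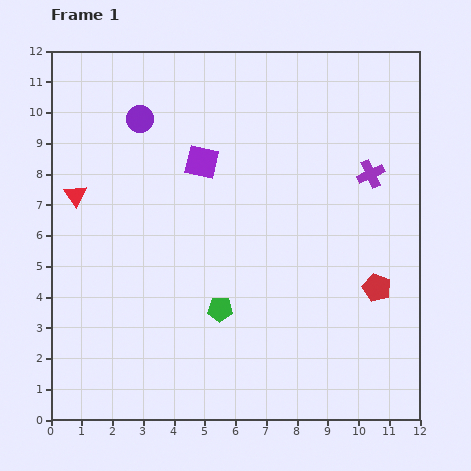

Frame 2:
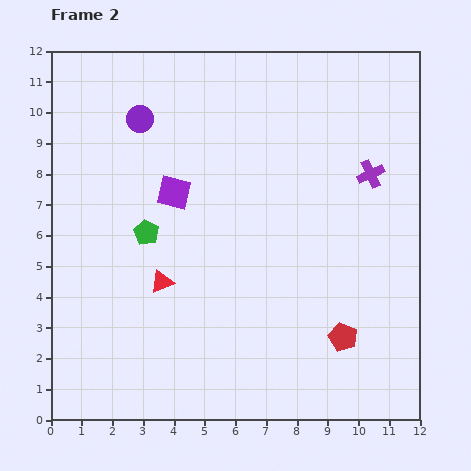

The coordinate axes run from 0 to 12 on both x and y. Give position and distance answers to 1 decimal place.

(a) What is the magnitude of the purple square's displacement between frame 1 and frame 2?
1.3

The purple square moved from (4.9, 8.4) to (4.0, 7.4), a distance of √(0.9² + 1.0²) ≈ 1.3.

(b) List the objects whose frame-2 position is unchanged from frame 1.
the purple cross, the purple circle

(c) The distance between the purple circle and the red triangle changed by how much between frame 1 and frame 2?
+2.0

Distance in frame 1: 3.3. Distance in frame 2: 5.3.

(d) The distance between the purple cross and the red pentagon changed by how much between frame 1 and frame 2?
+1.7

Distance in frame 1: 3.7. Distance in frame 2: 5.4.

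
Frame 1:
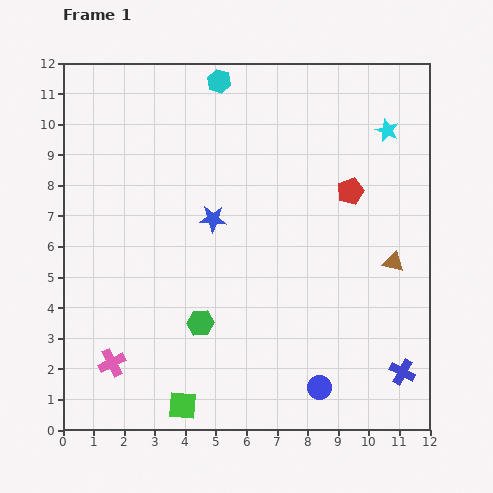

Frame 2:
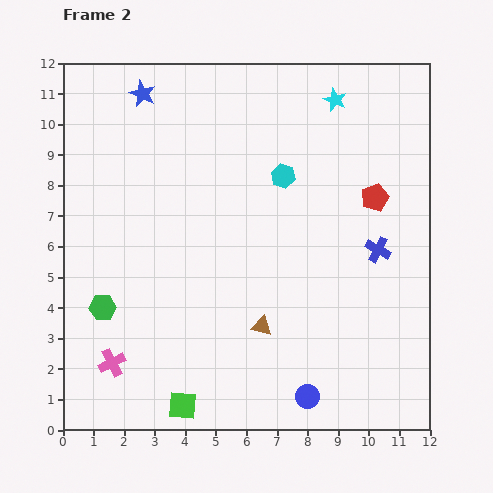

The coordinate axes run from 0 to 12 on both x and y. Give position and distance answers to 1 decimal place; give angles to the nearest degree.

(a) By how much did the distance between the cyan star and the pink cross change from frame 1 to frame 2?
-0.5

Distance in frame 1: 11.8. Distance in frame 2: 11.3.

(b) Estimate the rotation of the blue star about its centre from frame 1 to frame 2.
22° clockwise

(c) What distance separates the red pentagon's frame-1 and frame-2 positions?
0.8

The red pentagon moved from (9.4, 7.8) to (10.2, 7.6), a distance of √(0.8² + 0.2²) ≈ 0.8.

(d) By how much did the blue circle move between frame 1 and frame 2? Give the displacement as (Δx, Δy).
(-0.4, -0.3)

The blue circle was at (8.4, 1.4) in frame 1 and (8.0, 1.1) in frame 2.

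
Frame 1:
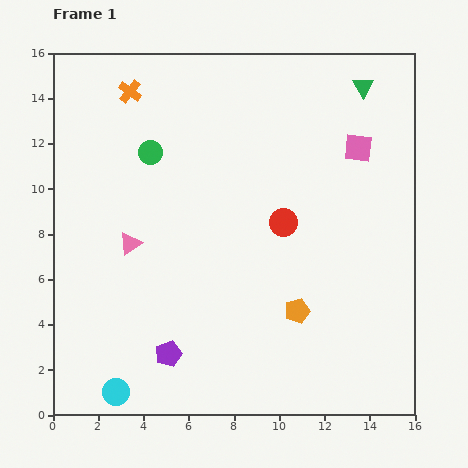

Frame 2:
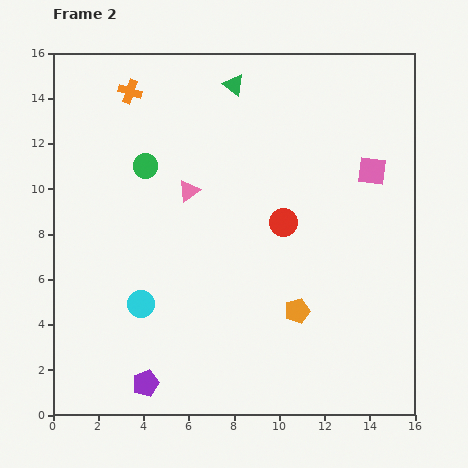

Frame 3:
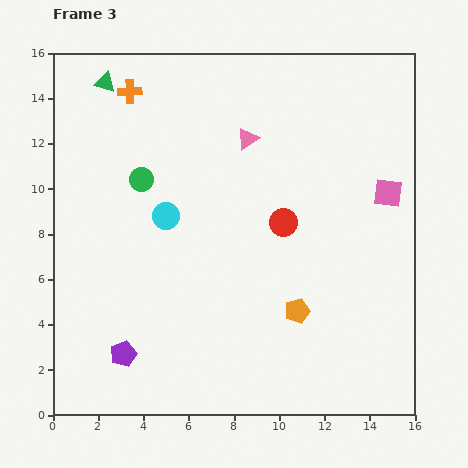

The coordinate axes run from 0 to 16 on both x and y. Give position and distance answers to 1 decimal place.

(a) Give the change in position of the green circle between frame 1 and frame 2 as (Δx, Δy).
(-0.2, -0.6)

The green circle was at (4.3, 11.6) in frame 1 and (4.1, 11.0) in frame 2.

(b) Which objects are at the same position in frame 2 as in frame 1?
the red circle, the orange cross, the orange pentagon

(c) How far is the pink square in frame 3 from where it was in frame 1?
2.4

The pink square moved from (13.5, 11.8) to (14.8, 9.8), a distance of √(1.3² + 2.0²) ≈ 2.4.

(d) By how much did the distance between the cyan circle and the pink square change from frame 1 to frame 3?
-5.3

Distance in frame 1: 15.2. Distance in frame 3: 9.9.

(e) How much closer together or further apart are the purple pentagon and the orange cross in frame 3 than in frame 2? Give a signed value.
-1.3

Distance in frame 2: 12.9. Distance in frame 3: 11.6.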